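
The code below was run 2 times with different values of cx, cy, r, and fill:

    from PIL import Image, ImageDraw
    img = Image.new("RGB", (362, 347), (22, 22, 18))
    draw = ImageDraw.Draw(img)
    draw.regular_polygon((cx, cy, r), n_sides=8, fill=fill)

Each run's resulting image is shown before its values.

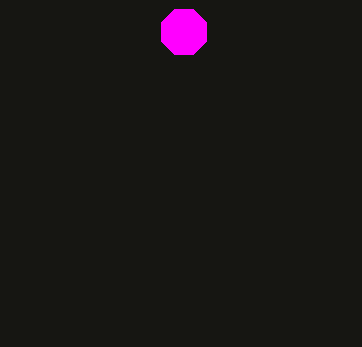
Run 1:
cx = 184
cy = 32
r = 24
fill = 'magenta'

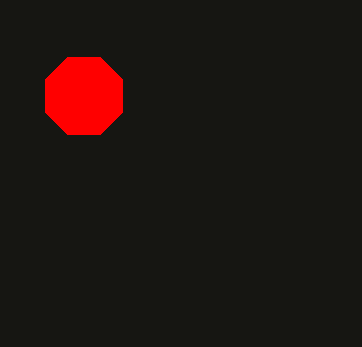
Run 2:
cx = 84; cy = 96; r = 42; fill = 'red'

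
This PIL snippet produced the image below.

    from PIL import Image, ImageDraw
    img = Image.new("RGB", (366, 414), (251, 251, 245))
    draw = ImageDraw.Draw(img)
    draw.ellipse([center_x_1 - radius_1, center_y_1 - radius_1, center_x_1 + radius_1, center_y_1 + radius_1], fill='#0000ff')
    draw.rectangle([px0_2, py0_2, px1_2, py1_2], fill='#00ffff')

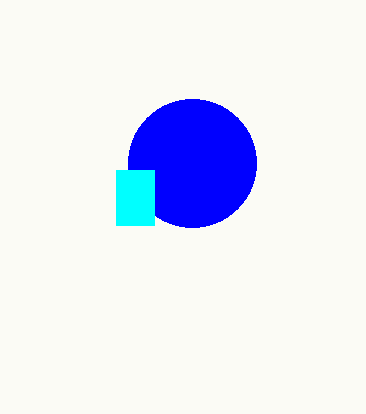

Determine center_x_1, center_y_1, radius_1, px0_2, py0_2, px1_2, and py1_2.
center_x_1 = 192
center_y_1 = 163
radius_1 = 64
px0_2 = 116
py0_2 = 170
px1_2 = 154
py1_2 = 225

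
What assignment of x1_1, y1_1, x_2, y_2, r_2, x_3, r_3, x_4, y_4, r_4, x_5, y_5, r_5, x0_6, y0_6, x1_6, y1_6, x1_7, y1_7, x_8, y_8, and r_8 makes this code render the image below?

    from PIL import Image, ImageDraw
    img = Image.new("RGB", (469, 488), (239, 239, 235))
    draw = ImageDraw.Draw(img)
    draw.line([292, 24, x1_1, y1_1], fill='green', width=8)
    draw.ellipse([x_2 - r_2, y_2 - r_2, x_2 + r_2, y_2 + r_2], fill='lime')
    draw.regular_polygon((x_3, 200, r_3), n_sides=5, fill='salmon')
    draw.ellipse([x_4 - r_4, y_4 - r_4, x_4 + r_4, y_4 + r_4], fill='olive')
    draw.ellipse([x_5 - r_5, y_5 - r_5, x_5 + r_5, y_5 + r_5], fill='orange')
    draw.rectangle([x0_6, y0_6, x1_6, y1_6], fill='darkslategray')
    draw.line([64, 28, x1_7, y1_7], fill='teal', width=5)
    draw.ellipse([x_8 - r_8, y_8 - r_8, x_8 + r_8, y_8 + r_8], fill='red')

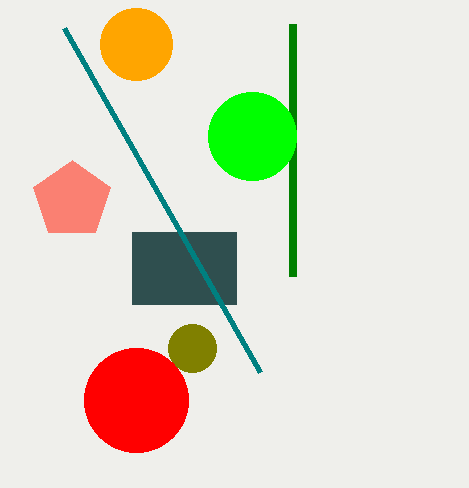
x1_1 = 292
y1_1 = 276
x_2 = 252
y_2 = 136
r_2 = 44
x_3 = 72
r_3 = 40
x_4 = 192
y_4 = 348
r_4 = 24
x_5 = 136
y_5 = 44
r_5 = 36
x0_6 = 132
y0_6 = 232
x1_6 = 236
y1_6 = 304
x1_7 = 260
y1_7 = 372
x_8 = 136
y_8 = 400
r_8 = 52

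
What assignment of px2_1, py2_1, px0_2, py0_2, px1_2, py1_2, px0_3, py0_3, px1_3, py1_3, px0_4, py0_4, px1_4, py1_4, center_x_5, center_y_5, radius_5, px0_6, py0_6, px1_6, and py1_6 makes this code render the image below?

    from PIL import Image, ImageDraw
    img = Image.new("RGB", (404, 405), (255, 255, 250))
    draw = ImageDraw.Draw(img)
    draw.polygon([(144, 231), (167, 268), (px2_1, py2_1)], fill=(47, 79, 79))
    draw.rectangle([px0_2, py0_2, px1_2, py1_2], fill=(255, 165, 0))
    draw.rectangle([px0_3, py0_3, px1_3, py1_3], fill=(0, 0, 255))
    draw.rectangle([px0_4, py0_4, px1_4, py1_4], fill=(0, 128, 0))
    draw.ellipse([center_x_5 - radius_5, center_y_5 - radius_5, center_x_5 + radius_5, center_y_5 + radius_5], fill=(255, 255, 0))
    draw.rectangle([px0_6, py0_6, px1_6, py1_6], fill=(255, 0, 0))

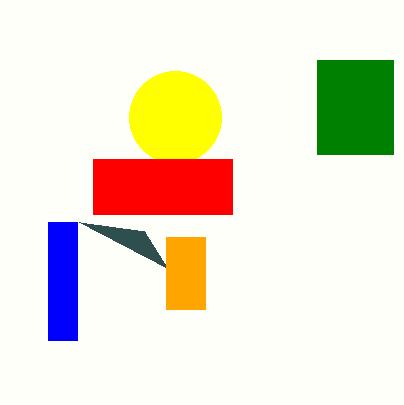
px2_1 = 79
py2_1 = 222
px0_2 = 166
py0_2 = 237
px1_2 = 205
py1_2 = 309
px0_3 = 48
py0_3 = 222
px1_3 = 77
py1_3 = 340
px0_4 = 317
py0_4 = 60
px1_4 = 393
py1_4 = 154
center_x_5 = 175
center_y_5 = 117
radius_5 = 46
px0_6 = 93
py0_6 = 159
px1_6 = 232
py1_6 = 214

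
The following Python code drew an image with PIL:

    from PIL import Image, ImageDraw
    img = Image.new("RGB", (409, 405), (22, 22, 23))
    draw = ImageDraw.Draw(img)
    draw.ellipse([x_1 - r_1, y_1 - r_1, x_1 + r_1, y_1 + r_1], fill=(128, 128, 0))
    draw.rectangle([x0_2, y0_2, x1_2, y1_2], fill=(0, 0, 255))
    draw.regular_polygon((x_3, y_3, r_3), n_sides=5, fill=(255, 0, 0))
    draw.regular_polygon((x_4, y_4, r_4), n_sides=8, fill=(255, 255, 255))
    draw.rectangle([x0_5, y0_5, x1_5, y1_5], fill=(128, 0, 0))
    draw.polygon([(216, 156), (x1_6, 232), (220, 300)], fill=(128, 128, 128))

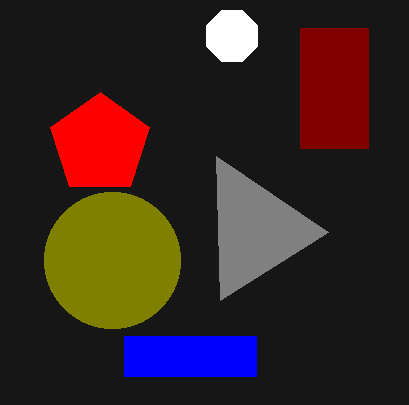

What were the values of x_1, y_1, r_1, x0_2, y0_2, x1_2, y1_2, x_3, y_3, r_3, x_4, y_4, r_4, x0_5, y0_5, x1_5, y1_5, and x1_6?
x_1 = 112
y_1 = 260
r_1 = 68
x0_2 = 124
y0_2 = 336
x1_2 = 256
y1_2 = 376
x_3 = 100
y_3 = 144
r_3 = 52
x_4 = 232
y_4 = 36
r_4 = 28
x0_5 = 300
y0_5 = 28
x1_5 = 368
y1_5 = 148
x1_6 = 328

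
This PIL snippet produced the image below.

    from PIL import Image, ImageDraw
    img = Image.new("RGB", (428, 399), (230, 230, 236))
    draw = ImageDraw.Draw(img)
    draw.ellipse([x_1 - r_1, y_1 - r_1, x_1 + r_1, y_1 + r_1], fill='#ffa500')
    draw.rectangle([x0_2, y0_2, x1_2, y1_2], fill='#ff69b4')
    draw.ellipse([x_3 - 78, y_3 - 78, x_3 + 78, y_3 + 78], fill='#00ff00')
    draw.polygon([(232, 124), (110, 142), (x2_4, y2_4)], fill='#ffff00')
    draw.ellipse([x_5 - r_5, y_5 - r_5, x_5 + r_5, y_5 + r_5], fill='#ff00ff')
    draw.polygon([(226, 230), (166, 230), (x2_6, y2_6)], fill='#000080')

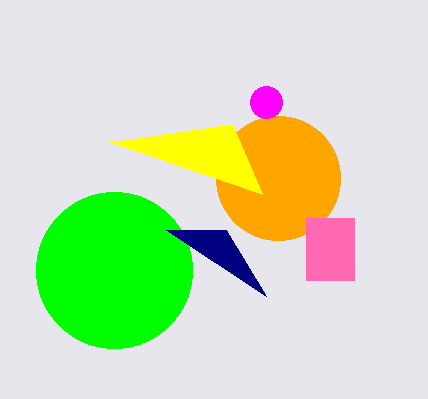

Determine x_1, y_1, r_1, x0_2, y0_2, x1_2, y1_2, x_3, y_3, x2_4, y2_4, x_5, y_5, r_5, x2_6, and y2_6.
x_1 = 278; y_1 = 178; r_1 = 62; x0_2 = 306; y0_2 = 218; x1_2 = 354; y1_2 = 280; x_3 = 114; y_3 = 270; x2_4 = 262; y2_4 = 194; x_5 = 266; y_5 = 102; r_5 = 16; x2_6 = 266; y2_6 = 296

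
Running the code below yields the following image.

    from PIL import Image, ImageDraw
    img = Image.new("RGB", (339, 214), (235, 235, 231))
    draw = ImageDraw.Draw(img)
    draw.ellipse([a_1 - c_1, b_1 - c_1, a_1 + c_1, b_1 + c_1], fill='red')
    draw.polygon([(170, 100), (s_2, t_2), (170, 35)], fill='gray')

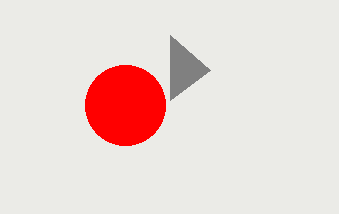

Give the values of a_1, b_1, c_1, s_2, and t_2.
a_1 = 125; b_1 = 105; c_1 = 40; s_2 = 210; t_2 = 70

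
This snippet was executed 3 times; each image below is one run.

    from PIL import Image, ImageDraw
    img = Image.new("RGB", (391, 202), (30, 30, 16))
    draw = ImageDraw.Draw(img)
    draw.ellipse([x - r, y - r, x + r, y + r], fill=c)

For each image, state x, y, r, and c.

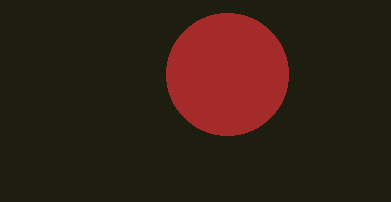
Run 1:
x = 227
y = 74
r = 61
c = 'brown'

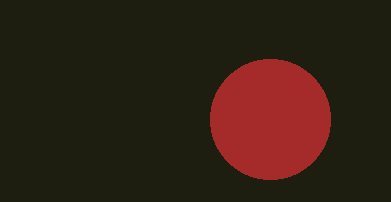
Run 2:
x = 270; y = 119; r = 60; c = 'brown'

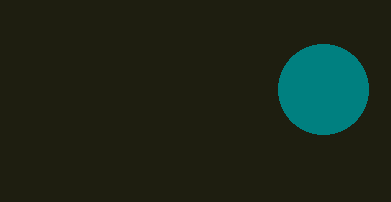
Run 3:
x = 323; y = 89; r = 45; c = 'teal'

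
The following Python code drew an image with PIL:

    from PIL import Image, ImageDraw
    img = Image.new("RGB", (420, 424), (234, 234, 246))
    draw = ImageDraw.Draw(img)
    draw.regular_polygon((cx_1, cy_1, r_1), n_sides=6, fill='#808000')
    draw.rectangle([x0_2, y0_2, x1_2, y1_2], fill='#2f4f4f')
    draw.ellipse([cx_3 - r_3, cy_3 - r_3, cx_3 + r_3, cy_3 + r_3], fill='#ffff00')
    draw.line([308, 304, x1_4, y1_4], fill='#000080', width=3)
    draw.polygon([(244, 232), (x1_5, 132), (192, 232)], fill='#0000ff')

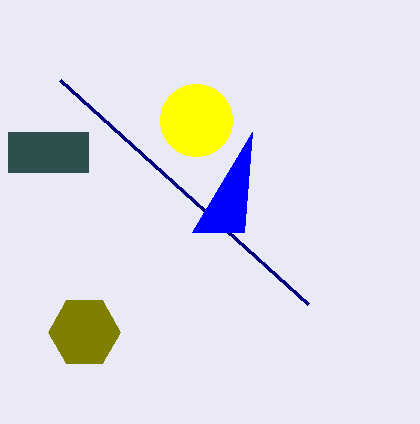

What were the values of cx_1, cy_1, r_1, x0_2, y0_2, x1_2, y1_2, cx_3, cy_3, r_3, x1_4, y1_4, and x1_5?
cx_1 = 84
cy_1 = 332
r_1 = 36
x0_2 = 8
y0_2 = 132
x1_2 = 88
y1_2 = 172
cx_3 = 196
cy_3 = 120
r_3 = 36
x1_4 = 60
y1_4 = 80
x1_5 = 252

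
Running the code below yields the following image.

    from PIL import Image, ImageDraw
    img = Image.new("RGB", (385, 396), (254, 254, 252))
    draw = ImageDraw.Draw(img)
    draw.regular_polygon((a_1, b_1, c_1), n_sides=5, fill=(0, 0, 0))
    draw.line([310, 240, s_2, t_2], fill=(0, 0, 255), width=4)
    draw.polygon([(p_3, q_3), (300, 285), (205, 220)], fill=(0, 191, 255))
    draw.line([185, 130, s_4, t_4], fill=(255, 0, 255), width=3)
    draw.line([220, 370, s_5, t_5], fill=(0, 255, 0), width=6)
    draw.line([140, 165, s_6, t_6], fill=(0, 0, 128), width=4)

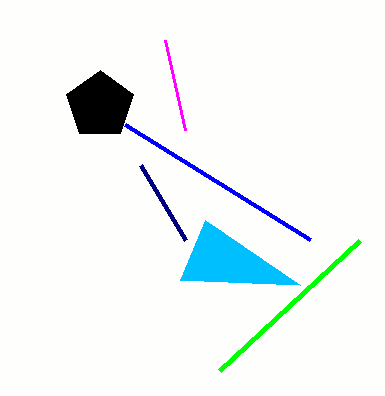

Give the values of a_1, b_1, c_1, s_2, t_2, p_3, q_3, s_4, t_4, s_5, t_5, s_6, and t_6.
a_1 = 100
b_1 = 105
c_1 = 35
s_2 = 125
t_2 = 125
p_3 = 180
q_3 = 280
s_4 = 165
t_4 = 40
s_5 = 360
t_5 = 240
s_6 = 185
t_6 = 240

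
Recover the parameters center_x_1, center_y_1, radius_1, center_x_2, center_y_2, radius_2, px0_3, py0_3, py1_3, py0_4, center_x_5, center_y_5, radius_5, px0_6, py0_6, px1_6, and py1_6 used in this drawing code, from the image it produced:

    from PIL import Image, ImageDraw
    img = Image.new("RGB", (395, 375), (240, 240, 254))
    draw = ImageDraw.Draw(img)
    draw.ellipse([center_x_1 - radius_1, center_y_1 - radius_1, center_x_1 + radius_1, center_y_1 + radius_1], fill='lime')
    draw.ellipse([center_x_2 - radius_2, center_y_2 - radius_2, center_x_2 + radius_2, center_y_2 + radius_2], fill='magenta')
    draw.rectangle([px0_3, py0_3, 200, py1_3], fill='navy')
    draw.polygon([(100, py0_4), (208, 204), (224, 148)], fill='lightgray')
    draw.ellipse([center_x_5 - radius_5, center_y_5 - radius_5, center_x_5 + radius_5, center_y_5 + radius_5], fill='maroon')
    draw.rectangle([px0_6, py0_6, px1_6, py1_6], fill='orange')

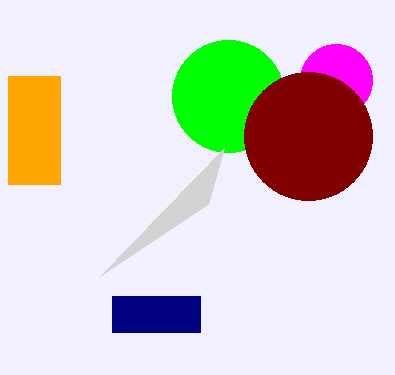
center_x_1 = 228, center_y_1 = 96, radius_1 = 56, center_x_2 = 336, center_y_2 = 80, radius_2 = 36, px0_3 = 112, py0_3 = 296, py1_3 = 332, py0_4 = 276, center_x_5 = 308, center_y_5 = 136, radius_5 = 64, px0_6 = 8, py0_6 = 76, px1_6 = 60, py1_6 = 184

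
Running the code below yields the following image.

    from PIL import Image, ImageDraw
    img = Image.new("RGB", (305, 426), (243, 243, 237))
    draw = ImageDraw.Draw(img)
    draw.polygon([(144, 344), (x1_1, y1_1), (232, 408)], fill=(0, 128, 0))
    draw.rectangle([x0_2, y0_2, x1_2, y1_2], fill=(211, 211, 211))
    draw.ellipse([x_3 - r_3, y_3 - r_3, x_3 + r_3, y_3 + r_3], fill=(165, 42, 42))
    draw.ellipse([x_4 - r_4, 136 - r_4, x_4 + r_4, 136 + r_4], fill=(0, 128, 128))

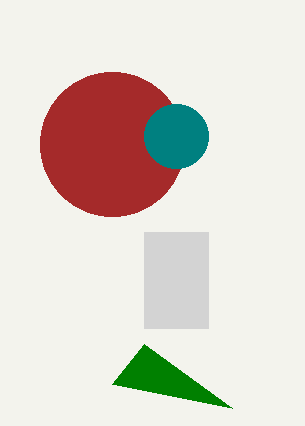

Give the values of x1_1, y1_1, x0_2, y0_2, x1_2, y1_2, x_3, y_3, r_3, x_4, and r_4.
x1_1 = 112; y1_1 = 384; x0_2 = 144; y0_2 = 232; x1_2 = 208; y1_2 = 328; x_3 = 112; y_3 = 144; r_3 = 72; x_4 = 176; r_4 = 32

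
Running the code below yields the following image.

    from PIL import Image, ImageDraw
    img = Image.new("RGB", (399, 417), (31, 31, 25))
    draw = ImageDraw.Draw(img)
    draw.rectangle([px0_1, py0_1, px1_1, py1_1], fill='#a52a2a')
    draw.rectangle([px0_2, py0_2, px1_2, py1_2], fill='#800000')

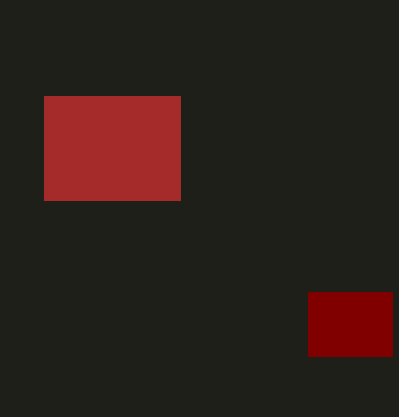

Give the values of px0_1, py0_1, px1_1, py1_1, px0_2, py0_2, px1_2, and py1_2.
px0_1 = 44
py0_1 = 96
px1_1 = 180
py1_1 = 200
px0_2 = 308
py0_2 = 292
px1_2 = 392
py1_2 = 356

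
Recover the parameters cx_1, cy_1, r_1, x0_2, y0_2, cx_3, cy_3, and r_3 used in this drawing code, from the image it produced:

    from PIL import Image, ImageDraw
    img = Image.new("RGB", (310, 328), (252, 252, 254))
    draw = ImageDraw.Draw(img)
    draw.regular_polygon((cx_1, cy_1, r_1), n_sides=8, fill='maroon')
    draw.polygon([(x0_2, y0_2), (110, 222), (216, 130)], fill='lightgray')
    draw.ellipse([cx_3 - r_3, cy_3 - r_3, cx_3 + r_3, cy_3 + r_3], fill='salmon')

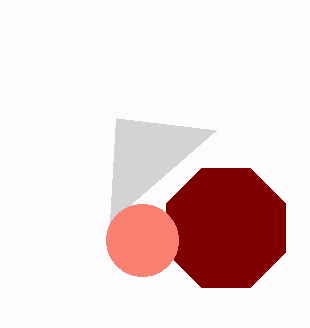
cx_1 = 226; cy_1 = 228; r_1 = 64; x0_2 = 116; y0_2 = 118; cx_3 = 142; cy_3 = 240; r_3 = 36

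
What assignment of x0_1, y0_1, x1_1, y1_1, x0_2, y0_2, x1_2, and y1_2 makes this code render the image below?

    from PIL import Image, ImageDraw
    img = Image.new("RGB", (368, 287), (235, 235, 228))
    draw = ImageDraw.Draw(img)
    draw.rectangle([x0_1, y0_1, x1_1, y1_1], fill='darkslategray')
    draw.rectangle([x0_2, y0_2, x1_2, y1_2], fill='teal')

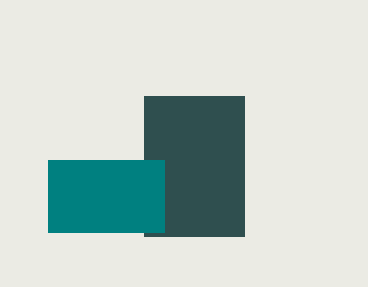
x0_1 = 144, y0_1 = 96, x1_1 = 244, y1_1 = 236, x0_2 = 48, y0_2 = 160, x1_2 = 164, y1_2 = 232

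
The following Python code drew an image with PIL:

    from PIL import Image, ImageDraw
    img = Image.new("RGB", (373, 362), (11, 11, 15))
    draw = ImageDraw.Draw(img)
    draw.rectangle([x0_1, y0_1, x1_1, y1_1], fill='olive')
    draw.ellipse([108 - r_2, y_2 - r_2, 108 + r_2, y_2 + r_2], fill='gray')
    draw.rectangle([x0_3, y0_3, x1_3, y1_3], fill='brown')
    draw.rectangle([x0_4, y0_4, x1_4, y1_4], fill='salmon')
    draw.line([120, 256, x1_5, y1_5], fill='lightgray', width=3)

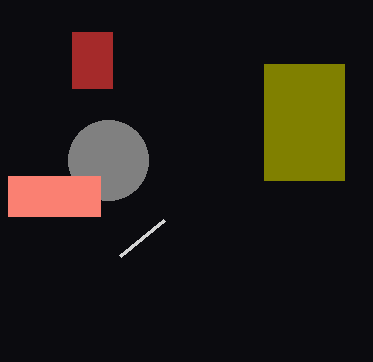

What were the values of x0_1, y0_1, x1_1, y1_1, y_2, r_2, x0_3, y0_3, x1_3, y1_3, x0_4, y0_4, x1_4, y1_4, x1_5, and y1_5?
x0_1 = 264, y0_1 = 64, x1_1 = 344, y1_1 = 180, y_2 = 160, r_2 = 40, x0_3 = 72, y0_3 = 32, x1_3 = 112, y1_3 = 88, x0_4 = 8, y0_4 = 176, x1_4 = 100, y1_4 = 216, x1_5 = 164, y1_5 = 220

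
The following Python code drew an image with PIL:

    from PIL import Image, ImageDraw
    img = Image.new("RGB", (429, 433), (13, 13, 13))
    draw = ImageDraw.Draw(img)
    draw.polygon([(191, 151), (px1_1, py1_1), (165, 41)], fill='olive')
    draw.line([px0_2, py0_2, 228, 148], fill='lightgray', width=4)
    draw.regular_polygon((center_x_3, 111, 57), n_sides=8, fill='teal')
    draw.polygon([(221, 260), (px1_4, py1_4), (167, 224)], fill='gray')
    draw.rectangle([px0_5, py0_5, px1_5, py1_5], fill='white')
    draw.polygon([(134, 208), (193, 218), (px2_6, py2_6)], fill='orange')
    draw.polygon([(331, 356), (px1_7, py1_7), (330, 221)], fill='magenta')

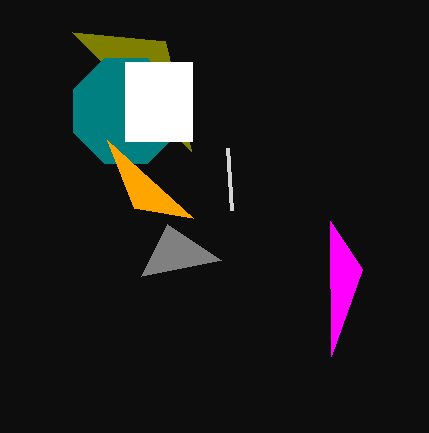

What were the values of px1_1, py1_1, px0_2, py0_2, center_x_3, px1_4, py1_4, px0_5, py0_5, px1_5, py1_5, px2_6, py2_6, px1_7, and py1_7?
px1_1 = 72, py1_1 = 32, px0_2 = 232, py0_2 = 210, center_x_3 = 126, px1_4 = 141, py1_4 = 276, px0_5 = 125, py0_5 = 62, px1_5 = 192, py1_5 = 141, px2_6 = 107, py2_6 = 140, px1_7 = 362, py1_7 = 269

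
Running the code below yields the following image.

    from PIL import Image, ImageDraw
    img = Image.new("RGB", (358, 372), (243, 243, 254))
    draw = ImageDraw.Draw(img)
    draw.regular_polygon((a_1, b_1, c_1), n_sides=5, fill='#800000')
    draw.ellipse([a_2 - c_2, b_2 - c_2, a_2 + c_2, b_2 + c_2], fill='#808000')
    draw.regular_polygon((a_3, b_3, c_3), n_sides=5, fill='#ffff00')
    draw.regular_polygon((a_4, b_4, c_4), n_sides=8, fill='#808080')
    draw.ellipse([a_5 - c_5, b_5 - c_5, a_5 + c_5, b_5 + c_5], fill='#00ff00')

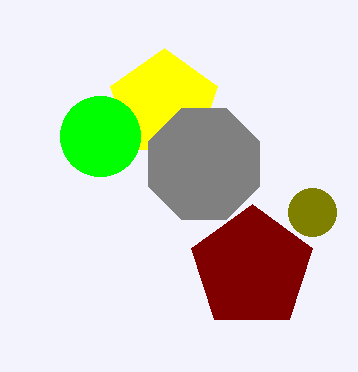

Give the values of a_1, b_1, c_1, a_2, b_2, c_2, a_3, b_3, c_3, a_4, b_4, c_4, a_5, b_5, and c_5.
a_1 = 252, b_1 = 268, c_1 = 64, a_2 = 312, b_2 = 212, c_2 = 24, a_3 = 164, b_3 = 104, c_3 = 56, a_4 = 204, b_4 = 164, c_4 = 60, a_5 = 100, b_5 = 136, c_5 = 40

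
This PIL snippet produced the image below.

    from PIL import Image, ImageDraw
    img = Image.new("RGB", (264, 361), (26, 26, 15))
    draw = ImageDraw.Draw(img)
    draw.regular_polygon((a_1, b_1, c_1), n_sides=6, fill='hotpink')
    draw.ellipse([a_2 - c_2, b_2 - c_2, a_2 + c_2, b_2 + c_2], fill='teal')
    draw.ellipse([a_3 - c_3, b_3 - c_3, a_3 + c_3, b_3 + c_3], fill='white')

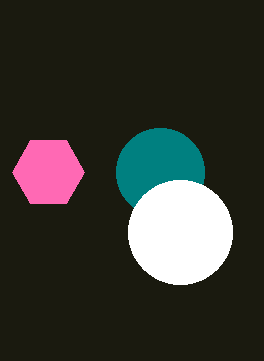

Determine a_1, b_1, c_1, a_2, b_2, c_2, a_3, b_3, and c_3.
a_1 = 48
b_1 = 172
c_1 = 36
a_2 = 160
b_2 = 172
c_2 = 44
a_3 = 180
b_3 = 232
c_3 = 52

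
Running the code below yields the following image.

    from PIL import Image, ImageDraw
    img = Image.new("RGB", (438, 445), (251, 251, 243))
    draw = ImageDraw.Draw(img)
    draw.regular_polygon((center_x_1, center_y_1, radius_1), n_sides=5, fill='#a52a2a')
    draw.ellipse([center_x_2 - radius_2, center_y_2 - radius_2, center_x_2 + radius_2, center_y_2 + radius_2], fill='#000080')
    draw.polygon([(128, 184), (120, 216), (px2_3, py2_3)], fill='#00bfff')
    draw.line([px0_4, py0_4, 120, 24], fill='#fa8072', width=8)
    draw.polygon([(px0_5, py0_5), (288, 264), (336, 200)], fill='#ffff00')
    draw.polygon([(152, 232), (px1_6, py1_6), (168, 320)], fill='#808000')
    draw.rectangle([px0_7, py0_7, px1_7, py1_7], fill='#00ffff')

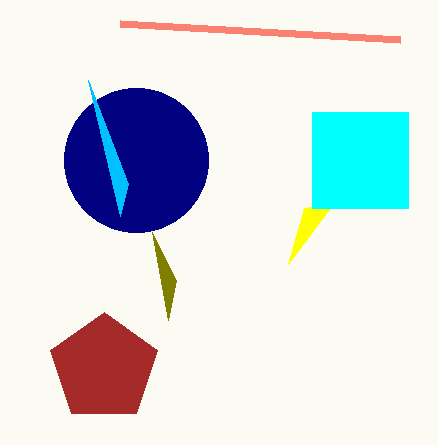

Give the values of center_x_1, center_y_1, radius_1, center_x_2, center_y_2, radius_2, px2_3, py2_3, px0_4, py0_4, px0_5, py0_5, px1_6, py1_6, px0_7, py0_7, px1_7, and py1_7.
center_x_1 = 104, center_y_1 = 368, radius_1 = 56, center_x_2 = 136, center_y_2 = 160, radius_2 = 72, px2_3 = 88, py2_3 = 80, px0_4 = 400, py0_4 = 40, px0_5 = 304, py0_5 = 208, px1_6 = 176, py1_6 = 280, px0_7 = 312, py0_7 = 112, px1_7 = 408, py1_7 = 208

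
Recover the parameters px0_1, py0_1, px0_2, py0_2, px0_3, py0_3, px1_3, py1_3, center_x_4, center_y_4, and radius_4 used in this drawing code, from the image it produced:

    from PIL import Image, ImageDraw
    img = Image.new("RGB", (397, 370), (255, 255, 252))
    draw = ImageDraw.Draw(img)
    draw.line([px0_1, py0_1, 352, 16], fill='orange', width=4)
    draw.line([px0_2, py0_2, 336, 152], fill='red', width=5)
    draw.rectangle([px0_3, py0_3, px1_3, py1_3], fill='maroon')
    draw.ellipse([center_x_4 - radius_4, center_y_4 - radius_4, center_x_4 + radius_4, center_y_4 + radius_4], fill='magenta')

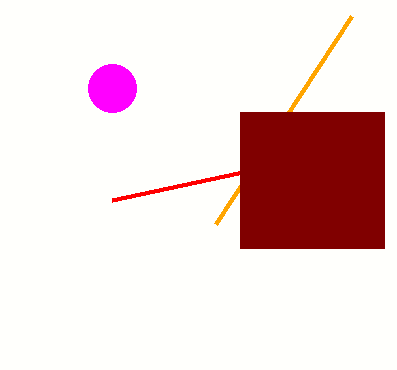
px0_1 = 216, py0_1 = 224, px0_2 = 112, py0_2 = 200, px0_3 = 240, py0_3 = 112, px1_3 = 384, py1_3 = 248, center_x_4 = 112, center_y_4 = 88, radius_4 = 24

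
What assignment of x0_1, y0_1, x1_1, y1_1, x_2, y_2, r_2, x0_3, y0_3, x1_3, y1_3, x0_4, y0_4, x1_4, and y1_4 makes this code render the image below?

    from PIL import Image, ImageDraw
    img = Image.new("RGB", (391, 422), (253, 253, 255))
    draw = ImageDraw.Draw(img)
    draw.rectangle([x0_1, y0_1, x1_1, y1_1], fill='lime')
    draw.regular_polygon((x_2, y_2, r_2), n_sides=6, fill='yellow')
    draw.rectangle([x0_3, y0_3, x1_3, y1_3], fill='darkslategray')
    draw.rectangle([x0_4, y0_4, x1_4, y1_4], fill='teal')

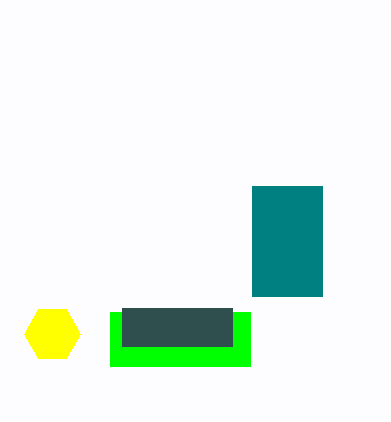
x0_1 = 110
y0_1 = 312
x1_1 = 250
y1_1 = 366
x_2 = 52
y_2 = 334
r_2 = 28
x0_3 = 122
y0_3 = 308
x1_3 = 232
y1_3 = 346
x0_4 = 252
y0_4 = 186
x1_4 = 322
y1_4 = 296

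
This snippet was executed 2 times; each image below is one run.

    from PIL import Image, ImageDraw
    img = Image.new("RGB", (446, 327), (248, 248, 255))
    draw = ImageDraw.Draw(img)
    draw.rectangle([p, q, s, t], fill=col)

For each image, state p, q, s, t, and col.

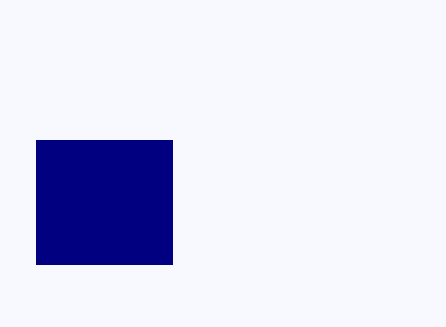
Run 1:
p = 36
q = 140
s = 172
t = 264
col = 'navy'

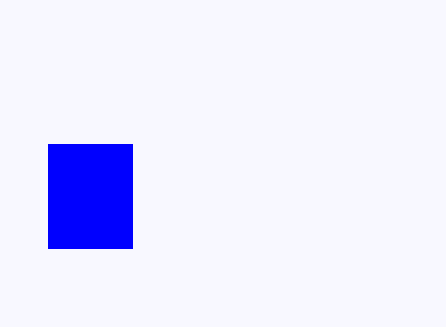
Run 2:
p = 48
q = 144
s = 132
t = 248
col = 'blue'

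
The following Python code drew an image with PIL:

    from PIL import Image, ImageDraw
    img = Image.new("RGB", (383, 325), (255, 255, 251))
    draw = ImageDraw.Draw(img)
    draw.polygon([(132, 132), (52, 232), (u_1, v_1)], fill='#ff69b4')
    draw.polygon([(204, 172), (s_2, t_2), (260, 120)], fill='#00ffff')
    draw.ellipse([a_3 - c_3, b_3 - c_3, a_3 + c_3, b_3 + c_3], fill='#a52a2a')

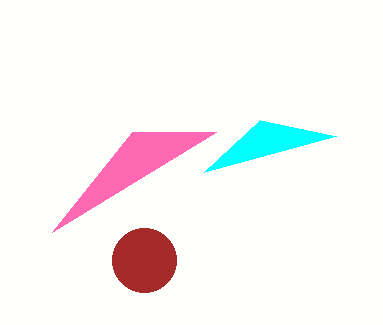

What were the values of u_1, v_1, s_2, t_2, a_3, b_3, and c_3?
u_1 = 216; v_1 = 132; s_2 = 336; t_2 = 136; a_3 = 144; b_3 = 260; c_3 = 32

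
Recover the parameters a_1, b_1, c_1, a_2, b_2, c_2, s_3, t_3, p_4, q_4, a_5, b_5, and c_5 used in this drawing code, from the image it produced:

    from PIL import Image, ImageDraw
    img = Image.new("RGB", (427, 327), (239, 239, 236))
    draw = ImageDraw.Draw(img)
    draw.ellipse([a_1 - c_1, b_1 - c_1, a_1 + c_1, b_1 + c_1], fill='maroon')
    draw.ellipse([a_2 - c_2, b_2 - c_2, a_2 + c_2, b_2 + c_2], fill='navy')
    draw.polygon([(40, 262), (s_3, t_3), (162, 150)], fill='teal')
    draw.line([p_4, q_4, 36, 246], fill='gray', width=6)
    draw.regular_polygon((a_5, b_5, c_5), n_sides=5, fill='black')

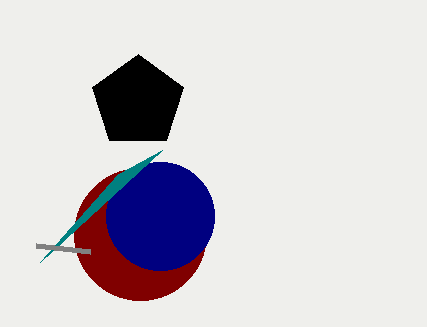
a_1 = 140, b_1 = 234, c_1 = 66, a_2 = 160, b_2 = 216, c_2 = 54, s_3 = 118, t_3 = 174, p_4 = 90, q_4 = 252, a_5 = 138, b_5 = 102, c_5 = 48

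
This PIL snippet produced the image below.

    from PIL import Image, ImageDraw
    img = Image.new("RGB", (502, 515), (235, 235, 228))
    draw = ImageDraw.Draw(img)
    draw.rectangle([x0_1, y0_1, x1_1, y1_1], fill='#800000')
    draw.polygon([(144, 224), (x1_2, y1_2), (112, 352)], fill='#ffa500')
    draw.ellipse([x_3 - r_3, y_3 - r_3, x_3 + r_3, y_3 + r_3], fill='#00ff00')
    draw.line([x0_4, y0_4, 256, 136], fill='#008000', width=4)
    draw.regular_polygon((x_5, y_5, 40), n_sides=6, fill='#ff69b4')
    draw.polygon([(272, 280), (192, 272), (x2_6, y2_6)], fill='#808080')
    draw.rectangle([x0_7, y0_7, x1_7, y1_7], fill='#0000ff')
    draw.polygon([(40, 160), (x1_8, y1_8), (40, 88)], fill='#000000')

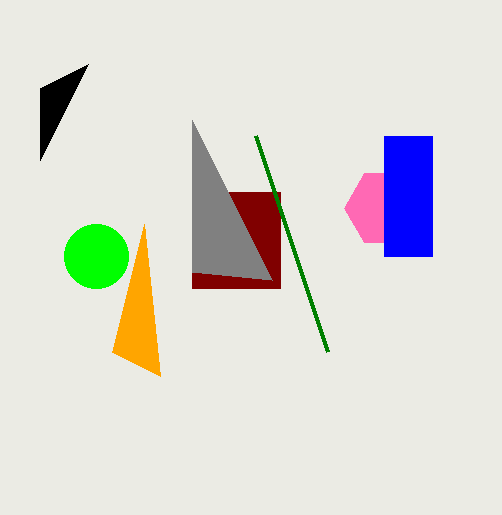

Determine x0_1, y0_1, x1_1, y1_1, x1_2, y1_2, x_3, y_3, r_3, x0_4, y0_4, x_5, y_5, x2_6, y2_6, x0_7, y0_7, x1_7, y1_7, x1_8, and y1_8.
x0_1 = 192, y0_1 = 192, x1_1 = 280, y1_1 = 288, x1_2 = 160, y1_2 = 376, x_3 = 96, y_3 = 256, r_3 = 32, x0_4 = 328, y0_4 = 352, x_5 = 384, y_5 = 208, x2_6 = 192, y2_6 = 120, x0_7 = 384, y0_7 = 136, x1_7 = 432, y1_7 = 256, x1_8 = 88, y1_8 = 64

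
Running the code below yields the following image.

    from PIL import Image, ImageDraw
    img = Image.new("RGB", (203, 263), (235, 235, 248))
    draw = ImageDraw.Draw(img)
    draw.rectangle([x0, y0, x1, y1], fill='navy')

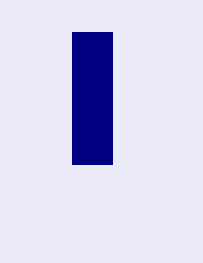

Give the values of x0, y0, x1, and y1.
x0 = 72, y0 = 32, x1 = 112, y1 = 164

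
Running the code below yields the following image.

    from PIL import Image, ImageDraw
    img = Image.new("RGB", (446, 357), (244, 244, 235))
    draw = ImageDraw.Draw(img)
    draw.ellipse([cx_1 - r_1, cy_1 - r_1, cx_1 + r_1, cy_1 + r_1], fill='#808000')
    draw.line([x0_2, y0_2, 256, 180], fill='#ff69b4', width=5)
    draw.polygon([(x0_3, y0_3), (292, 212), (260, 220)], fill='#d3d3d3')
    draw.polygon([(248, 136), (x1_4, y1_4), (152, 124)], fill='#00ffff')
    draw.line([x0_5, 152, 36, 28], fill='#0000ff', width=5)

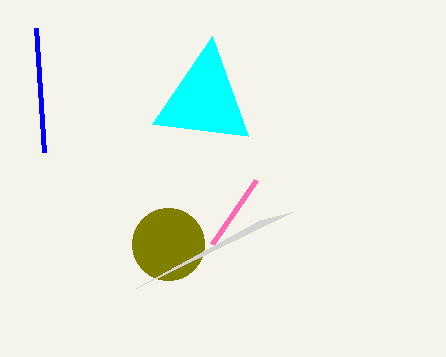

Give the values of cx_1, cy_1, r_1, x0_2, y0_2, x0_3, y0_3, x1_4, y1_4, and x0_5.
cx_1 = 168, cy_1 = 244, r_1 = 36, x0_2 = 212, y0_2 = 244, x0_3 = 136, y0_3 = 288, x1_4 = 212, y1_4 = 36, x0_5 = 44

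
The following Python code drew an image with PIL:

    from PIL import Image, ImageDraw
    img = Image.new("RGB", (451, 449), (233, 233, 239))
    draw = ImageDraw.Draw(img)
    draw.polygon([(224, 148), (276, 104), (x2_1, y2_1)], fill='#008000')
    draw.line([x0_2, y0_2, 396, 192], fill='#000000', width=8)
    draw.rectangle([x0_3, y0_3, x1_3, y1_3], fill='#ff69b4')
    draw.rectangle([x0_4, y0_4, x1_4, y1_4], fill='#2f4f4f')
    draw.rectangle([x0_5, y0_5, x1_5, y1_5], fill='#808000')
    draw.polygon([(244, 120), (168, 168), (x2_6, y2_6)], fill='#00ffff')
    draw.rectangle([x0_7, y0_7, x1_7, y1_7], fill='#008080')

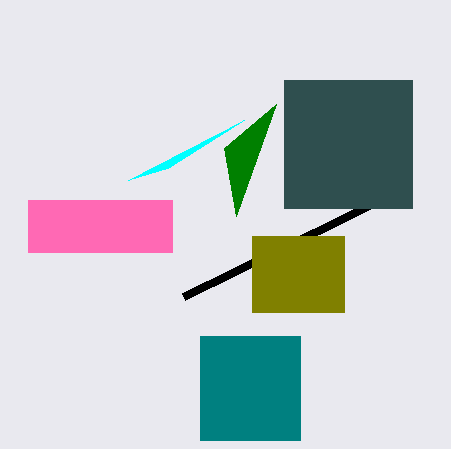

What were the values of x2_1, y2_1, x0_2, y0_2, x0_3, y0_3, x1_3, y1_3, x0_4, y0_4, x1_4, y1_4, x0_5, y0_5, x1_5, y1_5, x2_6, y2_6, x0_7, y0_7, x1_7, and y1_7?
x2_1 = 236; y2_1 = 216; x0_2 = 184; y0_2 = 296; x0_3 = 28; y0_3 = 200; x1_3 = 172; y1_3 = 252; x0_4 = 284; y0_4 = 80; x1_4 = 412; y1_4 = 208; x0_5 = 252; y0_5 = 236; x1_5 = 344; y1_5 = 312; x2_6 = 128; y2_6 = 180; x0_7 = 200; y0_7 = 336; x1_7 = 300; y1_7 = 440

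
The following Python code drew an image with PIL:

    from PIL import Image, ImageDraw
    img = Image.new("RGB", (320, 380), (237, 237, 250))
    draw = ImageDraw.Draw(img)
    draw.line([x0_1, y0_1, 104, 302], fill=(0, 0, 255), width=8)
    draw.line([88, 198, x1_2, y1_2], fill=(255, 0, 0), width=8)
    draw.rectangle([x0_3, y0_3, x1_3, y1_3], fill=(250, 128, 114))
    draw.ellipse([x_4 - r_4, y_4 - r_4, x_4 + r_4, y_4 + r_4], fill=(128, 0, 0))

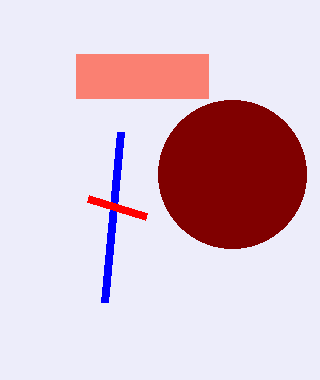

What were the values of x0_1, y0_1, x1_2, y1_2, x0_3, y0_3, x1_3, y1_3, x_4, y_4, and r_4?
x0_1 = 120, y0_1 = 132, x1_2 = 146, y1_2 = 216, x0_3 = 76, y0_3 = 54, x1_3 = 208, y1_3 = 98, x_4 = 232, y_4 = 174, r_4 = 74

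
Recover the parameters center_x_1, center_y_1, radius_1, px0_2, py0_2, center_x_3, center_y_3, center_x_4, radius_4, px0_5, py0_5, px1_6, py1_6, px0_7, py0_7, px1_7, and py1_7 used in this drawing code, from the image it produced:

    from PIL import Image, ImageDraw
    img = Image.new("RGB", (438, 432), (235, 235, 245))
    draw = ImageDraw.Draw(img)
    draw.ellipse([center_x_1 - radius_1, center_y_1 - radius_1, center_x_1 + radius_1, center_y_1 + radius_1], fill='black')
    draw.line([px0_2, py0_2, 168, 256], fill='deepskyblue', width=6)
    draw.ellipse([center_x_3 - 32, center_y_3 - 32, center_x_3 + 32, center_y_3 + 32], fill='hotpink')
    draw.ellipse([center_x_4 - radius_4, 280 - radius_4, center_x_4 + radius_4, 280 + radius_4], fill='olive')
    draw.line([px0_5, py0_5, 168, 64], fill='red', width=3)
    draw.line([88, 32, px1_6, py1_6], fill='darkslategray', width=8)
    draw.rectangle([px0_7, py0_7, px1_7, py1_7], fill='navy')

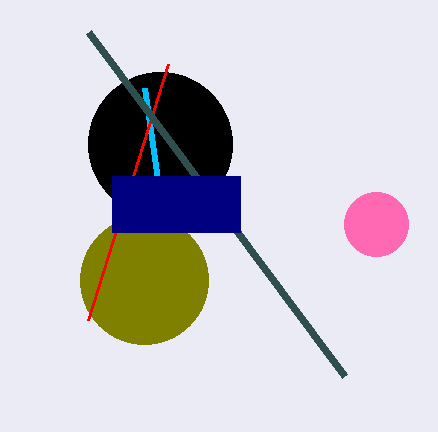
center_x_1 = 160, center_y_1 = 144, radius_1 = 72, px0_2 = 144, py0_2 = 88, center_x_3 = 376, center_y_3 = 224, center_x_4 = 144, radius_4 = 64, px0_5 = 88, py0_5 = 320, px1_6 = 344, py1_6 = 376, px0_7 = 112, py0_7 = 176, px1_7 = 240, py1_7 = 232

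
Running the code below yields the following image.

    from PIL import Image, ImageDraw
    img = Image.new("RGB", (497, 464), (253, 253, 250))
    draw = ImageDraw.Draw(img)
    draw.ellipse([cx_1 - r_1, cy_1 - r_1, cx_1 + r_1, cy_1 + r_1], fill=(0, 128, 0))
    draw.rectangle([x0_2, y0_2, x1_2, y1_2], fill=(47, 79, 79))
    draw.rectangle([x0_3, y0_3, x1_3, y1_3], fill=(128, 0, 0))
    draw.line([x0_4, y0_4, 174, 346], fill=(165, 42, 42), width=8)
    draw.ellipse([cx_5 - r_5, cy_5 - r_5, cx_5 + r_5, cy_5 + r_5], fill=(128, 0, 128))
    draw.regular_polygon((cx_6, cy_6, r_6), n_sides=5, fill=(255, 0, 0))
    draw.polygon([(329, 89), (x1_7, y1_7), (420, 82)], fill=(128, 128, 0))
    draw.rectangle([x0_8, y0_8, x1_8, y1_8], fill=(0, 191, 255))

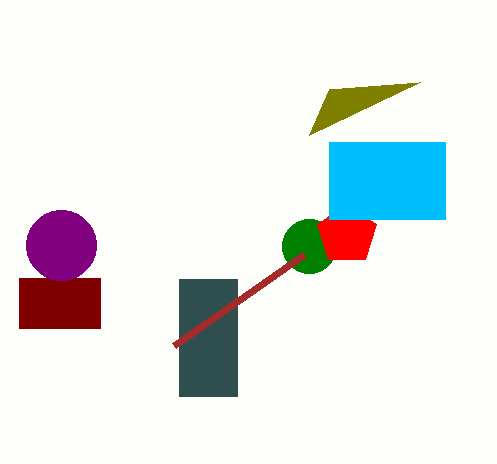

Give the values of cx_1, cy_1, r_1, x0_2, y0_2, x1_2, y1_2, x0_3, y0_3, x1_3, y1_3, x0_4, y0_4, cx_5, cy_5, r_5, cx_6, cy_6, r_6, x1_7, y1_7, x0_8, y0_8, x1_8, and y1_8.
cx_1 = 309, cy_1 = 246, r_1 = 27, x0_2 = 179, y0_2 = 279, x1_2 = 237, y1_2 = 396, x0_3 = 19, y0_3 = 278, x1_3 = 100, y1_3 = 328, x0_4 = 304, y0_4 = 255, cx_5 = 61, cy_5 = 245, r_5 = 35, cx_6 = 347, cy_6 = 234, r_6 = 31, x1_7 = 309, y1_7 = 135, x0_8 = 329, y0_8 = 142, x1_8 = 445, y1_8 = 219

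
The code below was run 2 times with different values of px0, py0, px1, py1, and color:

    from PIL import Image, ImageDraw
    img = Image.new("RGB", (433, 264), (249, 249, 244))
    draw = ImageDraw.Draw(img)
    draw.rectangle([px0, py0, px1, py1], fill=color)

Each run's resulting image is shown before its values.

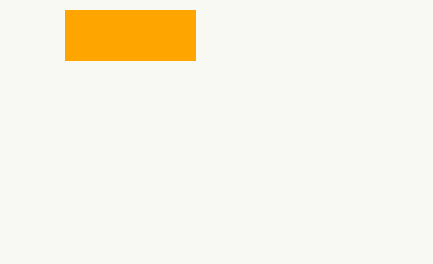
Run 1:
px0 = 65
py0 = 10
px1 = 195
py1 = 60
color = 'orange'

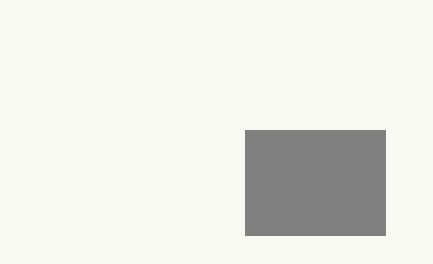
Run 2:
px0 = 245, py0 = 130, px1 = 385, py1 = 235, color = 'gray'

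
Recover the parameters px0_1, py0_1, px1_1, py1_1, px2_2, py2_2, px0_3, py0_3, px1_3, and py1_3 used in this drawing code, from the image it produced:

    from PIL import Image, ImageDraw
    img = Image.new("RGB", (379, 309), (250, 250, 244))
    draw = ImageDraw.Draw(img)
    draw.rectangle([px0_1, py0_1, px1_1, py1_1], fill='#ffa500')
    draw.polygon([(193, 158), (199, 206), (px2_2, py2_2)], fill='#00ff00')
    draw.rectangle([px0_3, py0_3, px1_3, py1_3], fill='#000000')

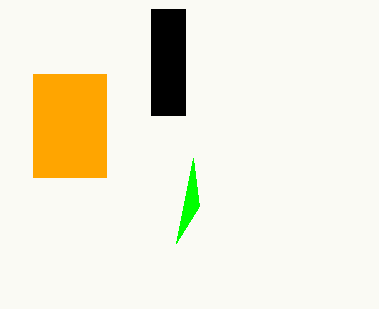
px0_1 = 33, py0_1 = 74, px1_1 = 106, py1_1 = 177, px2_2 = 176, py2_2 = 243, px0_3 = 151, py0_3 = 9, px1_3 = 185, py1_3 = 115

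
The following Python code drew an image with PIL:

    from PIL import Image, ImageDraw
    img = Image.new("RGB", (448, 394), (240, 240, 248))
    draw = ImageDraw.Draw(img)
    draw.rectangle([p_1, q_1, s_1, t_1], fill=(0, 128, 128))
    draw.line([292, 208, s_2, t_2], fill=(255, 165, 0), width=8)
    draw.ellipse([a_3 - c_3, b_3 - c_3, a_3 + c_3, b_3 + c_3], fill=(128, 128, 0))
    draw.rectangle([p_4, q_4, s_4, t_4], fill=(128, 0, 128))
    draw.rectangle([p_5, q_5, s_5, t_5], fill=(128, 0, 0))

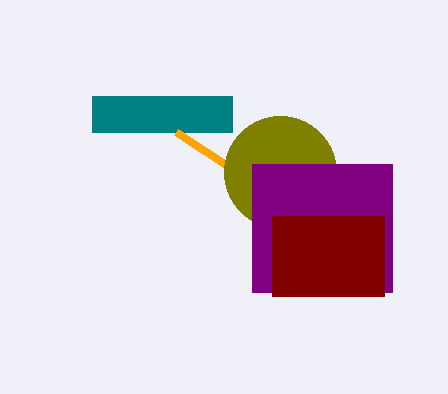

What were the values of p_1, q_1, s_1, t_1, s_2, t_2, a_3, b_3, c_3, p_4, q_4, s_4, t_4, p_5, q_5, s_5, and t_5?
p_1 = 92; q_1 = 96; s_1 = 232; t_1 = 132; s_2 = 176; t_2 = 132; a_3 = 280; b_3 = 172; c_3 = 56; p_4 = 252; q_4 = 164; s_4 = 392; t_4 = 292; p_5 = 272; q_5 = 216; s_5 = 384; t_5 = 296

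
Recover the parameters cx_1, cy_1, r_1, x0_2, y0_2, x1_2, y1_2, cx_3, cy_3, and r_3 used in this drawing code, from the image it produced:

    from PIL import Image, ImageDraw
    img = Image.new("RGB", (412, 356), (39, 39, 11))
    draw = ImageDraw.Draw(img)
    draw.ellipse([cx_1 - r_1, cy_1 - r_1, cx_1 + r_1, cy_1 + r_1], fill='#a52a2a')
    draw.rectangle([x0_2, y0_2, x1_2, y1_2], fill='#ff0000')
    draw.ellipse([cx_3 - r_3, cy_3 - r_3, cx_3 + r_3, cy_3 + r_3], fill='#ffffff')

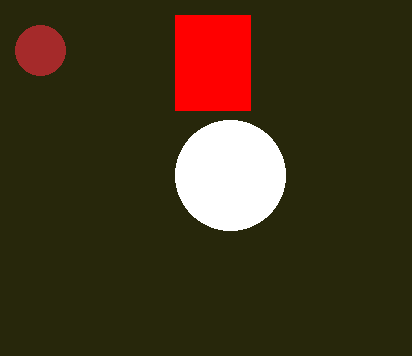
cx_1 = 40; cy_1 = 50; r_1 = 25; x0_2 = 175; y0_2 = 15; x1_2 = 250; y1_2 = 110; cx_3 = 230; cy_3 = 175; r_3 = 55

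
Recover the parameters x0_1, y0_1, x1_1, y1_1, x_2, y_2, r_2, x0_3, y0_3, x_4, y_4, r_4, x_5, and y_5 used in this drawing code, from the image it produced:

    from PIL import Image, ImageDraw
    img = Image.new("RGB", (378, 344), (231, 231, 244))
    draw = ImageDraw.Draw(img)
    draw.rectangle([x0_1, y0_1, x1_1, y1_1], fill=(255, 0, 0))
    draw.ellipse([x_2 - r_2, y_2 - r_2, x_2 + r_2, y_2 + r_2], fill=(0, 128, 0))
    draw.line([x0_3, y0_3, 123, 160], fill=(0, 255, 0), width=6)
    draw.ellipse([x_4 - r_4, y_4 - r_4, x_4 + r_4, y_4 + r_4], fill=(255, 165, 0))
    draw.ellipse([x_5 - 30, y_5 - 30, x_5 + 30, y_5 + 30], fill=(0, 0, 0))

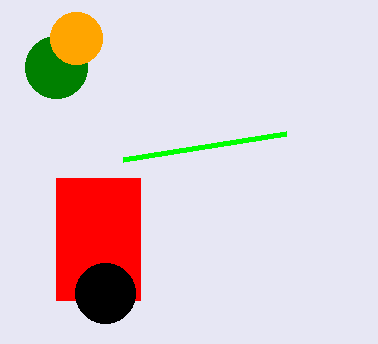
x0_1 = 56, y0_1 = 178, x1_1 = 140, y1_1 = 300, x_2 = 56, y_2 = 67, r_2 = 31, x0_3 = 286, y0_3 = 134, x_4 = 76, y_4 = 38, r_4 = 26, x_5 = 105, y_5 = 293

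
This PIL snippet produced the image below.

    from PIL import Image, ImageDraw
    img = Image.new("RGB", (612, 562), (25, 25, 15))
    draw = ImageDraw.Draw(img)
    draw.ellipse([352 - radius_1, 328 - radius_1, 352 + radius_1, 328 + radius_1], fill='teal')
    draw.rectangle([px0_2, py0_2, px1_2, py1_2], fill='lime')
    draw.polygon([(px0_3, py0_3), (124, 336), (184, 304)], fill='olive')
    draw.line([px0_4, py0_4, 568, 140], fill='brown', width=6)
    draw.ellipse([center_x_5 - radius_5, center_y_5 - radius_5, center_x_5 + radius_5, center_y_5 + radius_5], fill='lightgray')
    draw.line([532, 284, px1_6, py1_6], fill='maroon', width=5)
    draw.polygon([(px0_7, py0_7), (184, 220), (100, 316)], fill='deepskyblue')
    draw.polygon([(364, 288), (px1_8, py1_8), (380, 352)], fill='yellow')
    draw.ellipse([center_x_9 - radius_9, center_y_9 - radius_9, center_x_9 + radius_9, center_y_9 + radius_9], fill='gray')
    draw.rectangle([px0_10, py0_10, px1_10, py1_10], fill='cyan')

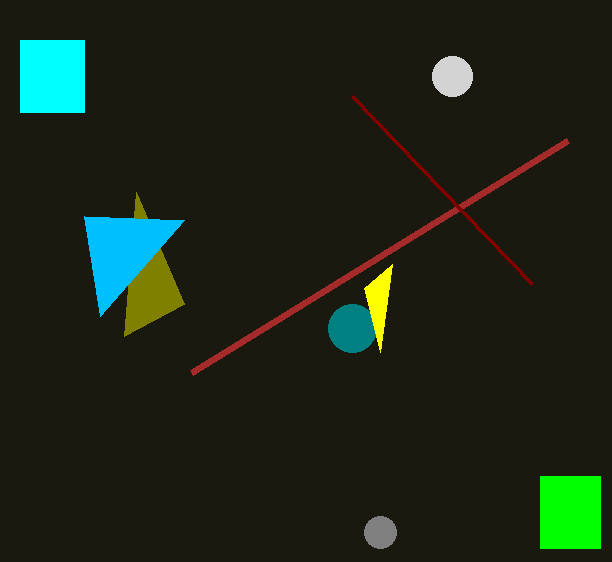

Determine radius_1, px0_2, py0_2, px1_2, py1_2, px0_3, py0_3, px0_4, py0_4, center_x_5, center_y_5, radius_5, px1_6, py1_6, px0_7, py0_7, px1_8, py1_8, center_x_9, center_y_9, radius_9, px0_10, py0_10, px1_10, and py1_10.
radius_1 = 24; px0_2 = 540; py0_2 = 476; px1_2 = 600; py1_2 = 548; px0_3 = 136; py0_3 = 192; px0_4 = 192; py0_4 = 372; center_x_5 = 452; center_y_5 = 76; radius_5 = 20; px1_6 = 352; py1_6 = 96; px0_7 = 84; py0_7 = 216; px1_8 = 392; py1_8 = 264; center_x_9 = 380; center_y_9 = 532; radius_9 = 16; px0_10 = 20; py0_10 = 40; px1_10 = 84; py1_10 = 112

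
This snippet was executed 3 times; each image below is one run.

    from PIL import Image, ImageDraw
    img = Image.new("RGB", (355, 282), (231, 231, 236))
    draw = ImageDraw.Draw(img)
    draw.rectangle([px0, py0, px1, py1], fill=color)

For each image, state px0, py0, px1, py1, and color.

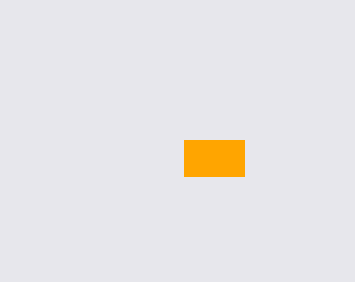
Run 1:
px0 = 184
py0 = 140
px1 = 244
py1 = 176
color = 'orange'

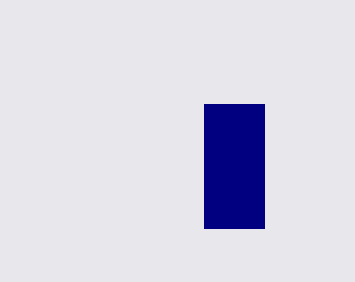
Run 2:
px0 = 204; py0 = 104; px1 = 264; py1 = 228; color = 'navy'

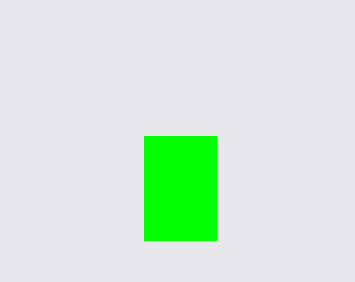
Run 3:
px0 = 144, py0 = 136, px1 = 216, py1 = 240, color = 'lime'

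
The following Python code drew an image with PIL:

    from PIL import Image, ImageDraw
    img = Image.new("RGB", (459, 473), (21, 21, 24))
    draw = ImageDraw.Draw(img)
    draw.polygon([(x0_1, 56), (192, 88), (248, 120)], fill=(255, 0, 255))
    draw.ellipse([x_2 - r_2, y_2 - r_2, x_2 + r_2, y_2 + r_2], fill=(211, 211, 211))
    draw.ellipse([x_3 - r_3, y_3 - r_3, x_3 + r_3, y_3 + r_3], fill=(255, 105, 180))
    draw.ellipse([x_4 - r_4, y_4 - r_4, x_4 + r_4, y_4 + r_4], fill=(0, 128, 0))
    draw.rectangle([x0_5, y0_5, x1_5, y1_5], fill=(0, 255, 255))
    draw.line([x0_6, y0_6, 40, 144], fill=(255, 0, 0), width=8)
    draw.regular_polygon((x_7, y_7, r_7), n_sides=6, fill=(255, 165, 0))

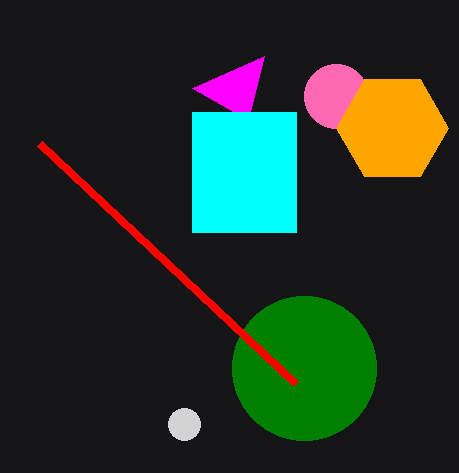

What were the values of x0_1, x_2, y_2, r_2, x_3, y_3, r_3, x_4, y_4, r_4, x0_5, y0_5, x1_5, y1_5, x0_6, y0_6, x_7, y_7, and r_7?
x0_1 = 264, x_2 = 184, y_2 = 424, r_2 = 16, x_3 = 336, y_3 = 96, r_3 = 32, x_4 = 304, y_4 = 368, r_4 = 72, x0_5 = 192, y0_5 = 112, x1_5 = 296, y1_5 = 232, x0_6 = 296, y0_6 = 384, x_7 = 392, y_7 = 128, r_7 = 56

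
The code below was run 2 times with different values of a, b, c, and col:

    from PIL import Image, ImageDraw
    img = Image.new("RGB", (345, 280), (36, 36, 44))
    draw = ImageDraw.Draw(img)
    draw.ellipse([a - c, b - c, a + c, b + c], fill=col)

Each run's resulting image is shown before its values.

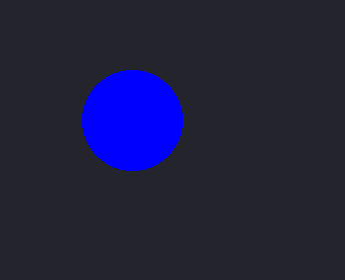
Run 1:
a = 132, b = 120, c = 50, col = 'blue'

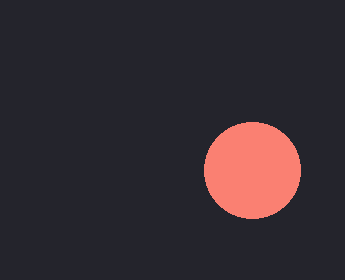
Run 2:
a = 252, b = 170, c = 48, col = 'salmon'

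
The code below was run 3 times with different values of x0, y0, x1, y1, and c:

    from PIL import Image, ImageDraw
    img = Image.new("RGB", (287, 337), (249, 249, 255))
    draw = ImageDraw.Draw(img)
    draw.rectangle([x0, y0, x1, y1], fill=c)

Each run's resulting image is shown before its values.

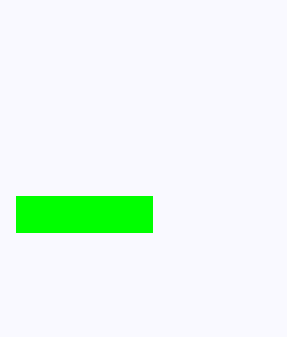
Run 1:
x0 = 16
y0 = 196
x1 = 152
y1 = 232
c = 'lime'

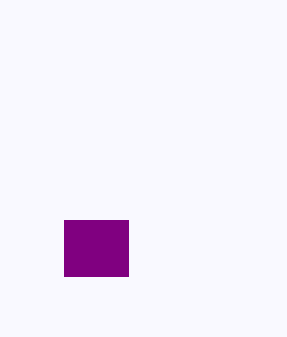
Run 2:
x0 = 64; y0 = 220; x1 = 128; y1 = 276; c = 'purple'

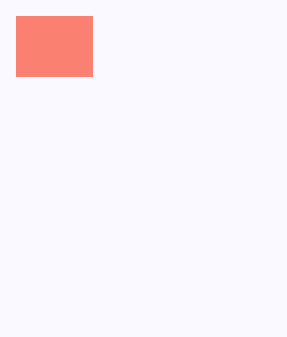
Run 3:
x0 = 16, y0 = 16, x1 = 92, y1 = 76, c = 'salmon'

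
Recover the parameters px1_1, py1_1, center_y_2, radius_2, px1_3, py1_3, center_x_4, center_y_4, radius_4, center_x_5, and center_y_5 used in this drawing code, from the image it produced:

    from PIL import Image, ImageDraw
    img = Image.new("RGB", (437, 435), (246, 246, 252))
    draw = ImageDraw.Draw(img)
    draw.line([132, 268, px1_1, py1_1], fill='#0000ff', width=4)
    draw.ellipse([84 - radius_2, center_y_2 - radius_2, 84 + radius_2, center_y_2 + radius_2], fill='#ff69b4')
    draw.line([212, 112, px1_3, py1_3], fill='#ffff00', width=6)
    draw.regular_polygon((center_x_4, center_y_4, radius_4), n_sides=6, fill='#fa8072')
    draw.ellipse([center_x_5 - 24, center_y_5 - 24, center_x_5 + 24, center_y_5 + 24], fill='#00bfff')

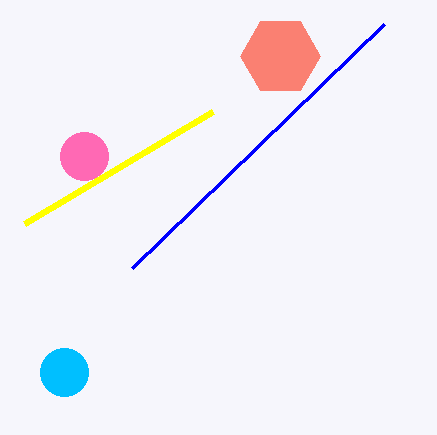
px1_1 = 384
py1_1 = 24
center_y_2 = 156
radius_2 = 24
px1_3 = 24
py1_3 = 224
center_x_4 = 280
center_y_4 = 56
radius_4 = 40
center_x_5 = 64
center_y_5 = 372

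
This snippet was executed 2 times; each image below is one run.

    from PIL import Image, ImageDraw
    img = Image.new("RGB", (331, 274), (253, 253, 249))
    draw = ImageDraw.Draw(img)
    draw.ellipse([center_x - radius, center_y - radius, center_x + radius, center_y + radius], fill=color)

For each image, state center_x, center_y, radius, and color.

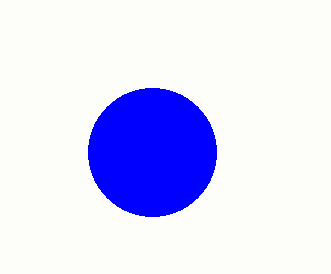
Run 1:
center_x = 152; center_y = 152; radius = 64; color = 'blue'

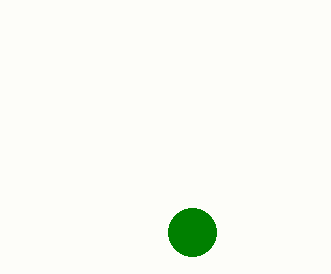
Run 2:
center_x = 192; center_y = 232; radius = 24; color = 'green'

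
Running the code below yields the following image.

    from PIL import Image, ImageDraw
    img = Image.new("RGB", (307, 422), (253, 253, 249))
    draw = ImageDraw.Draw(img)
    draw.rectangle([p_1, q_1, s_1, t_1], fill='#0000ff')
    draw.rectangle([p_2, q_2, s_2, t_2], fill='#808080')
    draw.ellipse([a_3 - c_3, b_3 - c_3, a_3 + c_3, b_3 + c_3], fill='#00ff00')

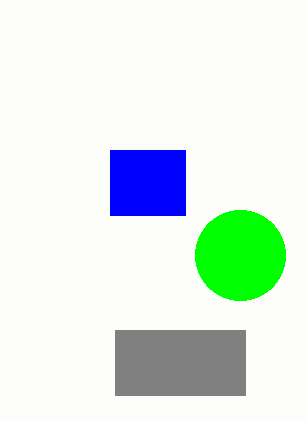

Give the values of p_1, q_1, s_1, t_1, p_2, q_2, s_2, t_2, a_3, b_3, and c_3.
p_1 = 110; q_1 = 150; s_1 = 185; t_1 = 215; p_2 = 115; q_2 = 330; s_2 = 245; t_2 = 395; a_3 = 240; b_3 = 255; c_3 = 45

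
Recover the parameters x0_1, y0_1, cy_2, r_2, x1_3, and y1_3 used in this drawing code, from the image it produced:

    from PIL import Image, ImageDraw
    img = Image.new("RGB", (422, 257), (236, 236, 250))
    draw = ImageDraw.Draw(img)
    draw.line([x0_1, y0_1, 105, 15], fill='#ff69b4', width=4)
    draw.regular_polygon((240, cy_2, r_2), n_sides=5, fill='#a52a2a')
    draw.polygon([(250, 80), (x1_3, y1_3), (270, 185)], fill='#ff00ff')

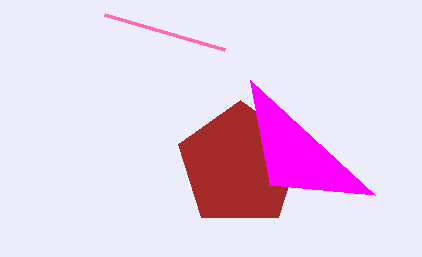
x0_1 = 225, y0_1 = 50, cy_2 = 165, r_2 = 65, x1_3 = 375, y1_3 = 195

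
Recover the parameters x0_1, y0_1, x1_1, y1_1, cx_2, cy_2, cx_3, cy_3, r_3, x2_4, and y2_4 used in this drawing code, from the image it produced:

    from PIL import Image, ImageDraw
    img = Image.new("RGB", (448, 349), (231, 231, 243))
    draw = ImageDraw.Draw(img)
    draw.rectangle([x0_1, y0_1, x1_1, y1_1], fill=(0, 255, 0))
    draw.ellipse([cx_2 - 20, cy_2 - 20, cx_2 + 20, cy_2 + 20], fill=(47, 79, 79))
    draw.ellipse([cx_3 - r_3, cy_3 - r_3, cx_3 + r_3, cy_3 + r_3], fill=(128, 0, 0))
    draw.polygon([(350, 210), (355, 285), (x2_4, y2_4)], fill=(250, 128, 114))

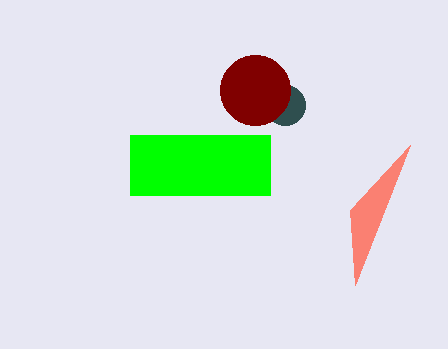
x0_1 = 130, y0_1 = 135, x1_1 = 270, y1_1 = 195, cx_2 = 285, cy_2 = 105, cx_3 = 255, cy_3 = 90, r_3 = 35, x2_4 = 410, y2_4 = 145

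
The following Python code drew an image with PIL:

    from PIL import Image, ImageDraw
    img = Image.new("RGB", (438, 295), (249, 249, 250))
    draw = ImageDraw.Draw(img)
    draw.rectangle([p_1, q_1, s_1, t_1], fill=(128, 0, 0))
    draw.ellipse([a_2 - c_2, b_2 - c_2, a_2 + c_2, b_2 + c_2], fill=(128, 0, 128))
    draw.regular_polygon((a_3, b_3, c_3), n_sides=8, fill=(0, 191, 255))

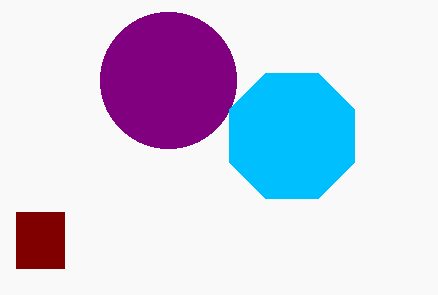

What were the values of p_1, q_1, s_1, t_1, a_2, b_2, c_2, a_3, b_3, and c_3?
p_1 = 16; q_1 = 212; s_1 = 64; t_1 = 268; a_2 = 168; b_2 = 80; c_2 = 68; a_3 = 292; b_3 = 136; c_3 = 68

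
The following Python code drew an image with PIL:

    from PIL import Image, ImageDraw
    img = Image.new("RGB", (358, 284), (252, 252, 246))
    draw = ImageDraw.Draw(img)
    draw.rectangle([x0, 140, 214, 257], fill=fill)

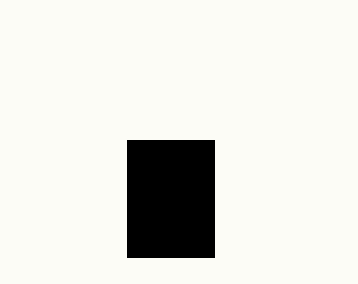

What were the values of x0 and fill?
x0 = 127
fill = 'black'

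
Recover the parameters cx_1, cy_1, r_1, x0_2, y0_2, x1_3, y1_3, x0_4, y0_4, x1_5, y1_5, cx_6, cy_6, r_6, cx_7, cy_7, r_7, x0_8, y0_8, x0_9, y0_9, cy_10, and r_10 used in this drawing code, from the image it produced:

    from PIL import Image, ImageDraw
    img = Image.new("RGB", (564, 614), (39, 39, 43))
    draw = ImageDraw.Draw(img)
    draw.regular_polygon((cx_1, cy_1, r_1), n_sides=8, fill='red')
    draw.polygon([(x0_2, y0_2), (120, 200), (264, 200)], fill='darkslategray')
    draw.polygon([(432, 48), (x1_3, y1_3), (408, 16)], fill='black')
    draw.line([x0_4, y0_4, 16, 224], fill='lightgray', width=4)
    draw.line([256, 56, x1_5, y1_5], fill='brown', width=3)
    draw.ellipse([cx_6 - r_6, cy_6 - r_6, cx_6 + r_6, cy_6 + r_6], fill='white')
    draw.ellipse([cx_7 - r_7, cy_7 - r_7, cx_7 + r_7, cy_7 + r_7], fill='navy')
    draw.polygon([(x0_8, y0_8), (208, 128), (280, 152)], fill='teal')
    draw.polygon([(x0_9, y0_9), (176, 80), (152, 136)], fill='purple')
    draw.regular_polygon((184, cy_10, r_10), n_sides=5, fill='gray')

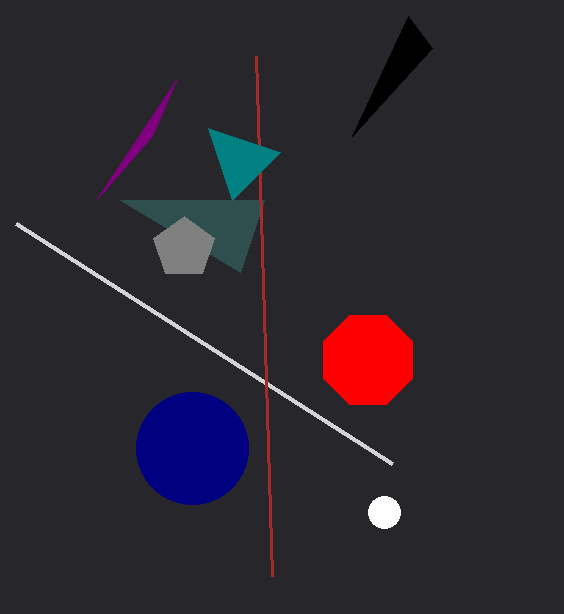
cx_1 = 368
cy_1 = 360
r_1 = 48
x0_2 = 240
y0_2 = 272
x1_3 = 352
y1_3 = 136
x0_4 = 392
y0_4 = 464
x1_5 = 272
y1_5 = 576
cx_6 = 384
cy_6 = 512
r_6 = 16
cx_7 = 192
cy_7 = 448
r_7 = 56
x0_8 = 232
y0_8 = 200
x0_9 = 96
y0_9 = 200
cy_10 = 248
r_10 = 32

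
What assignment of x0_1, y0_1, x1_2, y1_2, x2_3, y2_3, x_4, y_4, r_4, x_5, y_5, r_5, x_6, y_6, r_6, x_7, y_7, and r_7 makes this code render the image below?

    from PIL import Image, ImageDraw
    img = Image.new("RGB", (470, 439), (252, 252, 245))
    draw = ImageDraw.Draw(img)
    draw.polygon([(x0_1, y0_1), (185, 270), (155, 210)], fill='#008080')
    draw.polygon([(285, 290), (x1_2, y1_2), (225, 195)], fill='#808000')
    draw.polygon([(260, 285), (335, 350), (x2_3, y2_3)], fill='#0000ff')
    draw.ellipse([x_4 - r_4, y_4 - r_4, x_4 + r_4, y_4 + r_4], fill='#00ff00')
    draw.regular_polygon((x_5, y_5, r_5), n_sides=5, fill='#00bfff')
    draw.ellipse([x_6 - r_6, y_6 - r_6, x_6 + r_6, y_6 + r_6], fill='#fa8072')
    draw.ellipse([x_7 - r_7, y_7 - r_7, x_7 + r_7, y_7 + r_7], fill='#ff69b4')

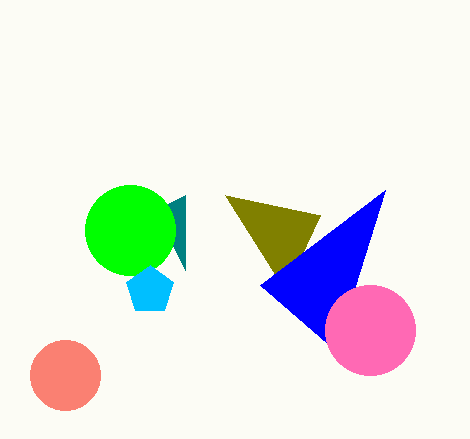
x0_1 = 185; y0_1 = 195; x1_2 = 320; y1_2 = 215; x2_3 = 385; y2_3 = 190; x_4 = 130; y_4 = 230; r_4 = 45; x_5 = 150; y_5 = 290; r_5 = 25; x_6 = 65; y_6 = 375; r_6 = 35; x_7 = 370; y_7 = 330; r_7 = 45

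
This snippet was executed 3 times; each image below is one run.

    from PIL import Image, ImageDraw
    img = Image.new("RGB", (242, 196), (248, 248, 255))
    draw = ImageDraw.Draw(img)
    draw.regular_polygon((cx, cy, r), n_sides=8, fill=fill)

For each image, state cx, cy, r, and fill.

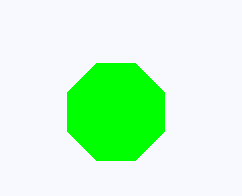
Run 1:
cx = 116
cy = 112
r = 52
fill = 'lime'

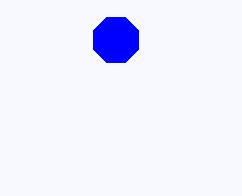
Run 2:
cx = 116
cy = 40
r = 24
fill = 'blue'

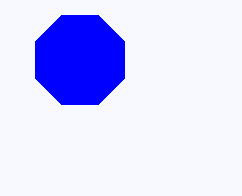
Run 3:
cx = 80
cy = 60
r = 48
fill = 'blue'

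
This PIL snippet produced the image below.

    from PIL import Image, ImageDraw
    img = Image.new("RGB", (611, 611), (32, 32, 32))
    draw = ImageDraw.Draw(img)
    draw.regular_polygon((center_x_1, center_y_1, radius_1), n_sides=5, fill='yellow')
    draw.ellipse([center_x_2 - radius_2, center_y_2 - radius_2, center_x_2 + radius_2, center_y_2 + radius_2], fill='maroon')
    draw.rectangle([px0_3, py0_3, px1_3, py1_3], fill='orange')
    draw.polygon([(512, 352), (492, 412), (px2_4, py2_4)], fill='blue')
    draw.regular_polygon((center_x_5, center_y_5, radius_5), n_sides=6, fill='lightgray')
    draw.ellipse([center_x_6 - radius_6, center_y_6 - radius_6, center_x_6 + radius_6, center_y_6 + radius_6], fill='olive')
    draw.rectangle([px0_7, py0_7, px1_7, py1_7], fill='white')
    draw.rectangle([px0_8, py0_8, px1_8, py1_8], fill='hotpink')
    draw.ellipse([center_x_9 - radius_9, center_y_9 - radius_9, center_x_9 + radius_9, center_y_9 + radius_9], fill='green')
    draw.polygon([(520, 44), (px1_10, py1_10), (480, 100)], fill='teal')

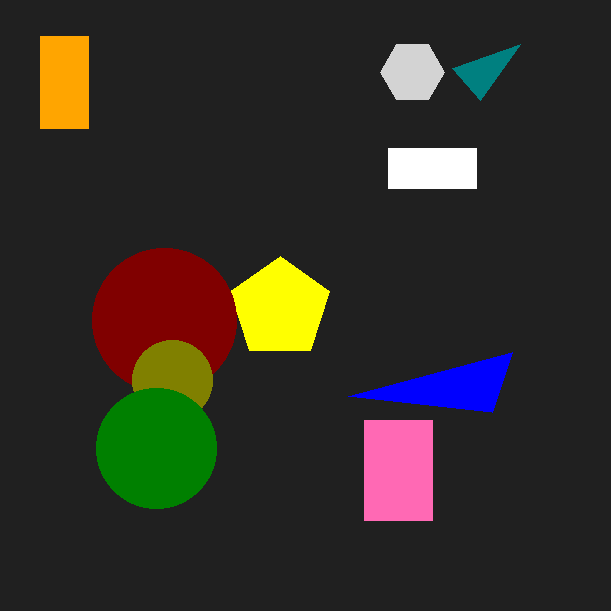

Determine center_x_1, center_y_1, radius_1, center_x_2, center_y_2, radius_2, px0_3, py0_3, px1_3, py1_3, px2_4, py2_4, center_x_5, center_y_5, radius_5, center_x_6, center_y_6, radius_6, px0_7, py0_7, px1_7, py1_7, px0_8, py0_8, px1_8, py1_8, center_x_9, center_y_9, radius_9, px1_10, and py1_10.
center_x_1 = 280, center_y_1 = 308, radius_1 = 52, center_x_2 = 164, center_y_2 = 320, radius_2 = 72, px0_3 = 40, py0_3 = 36, px1_3 = 88, py1_3 = 128, px2_4 = 348, py2_4 = 396, center_x_5 = 412, center_y_5 = 72, radius_5 = 32, center_x_6 = 172, center_y_6 = 380, radius_6 = 40, px0_7 = 388, py0_7 = 148, px1_7 = 476, py1_7 = 188, px0_8 = 364, py0_8 = 420, px1_8 = 432, py1_8 = 520, center_x_9 = 156, center_y_9 = 448, radius_9 = 60, px1_10 = 452, py1_10 = 68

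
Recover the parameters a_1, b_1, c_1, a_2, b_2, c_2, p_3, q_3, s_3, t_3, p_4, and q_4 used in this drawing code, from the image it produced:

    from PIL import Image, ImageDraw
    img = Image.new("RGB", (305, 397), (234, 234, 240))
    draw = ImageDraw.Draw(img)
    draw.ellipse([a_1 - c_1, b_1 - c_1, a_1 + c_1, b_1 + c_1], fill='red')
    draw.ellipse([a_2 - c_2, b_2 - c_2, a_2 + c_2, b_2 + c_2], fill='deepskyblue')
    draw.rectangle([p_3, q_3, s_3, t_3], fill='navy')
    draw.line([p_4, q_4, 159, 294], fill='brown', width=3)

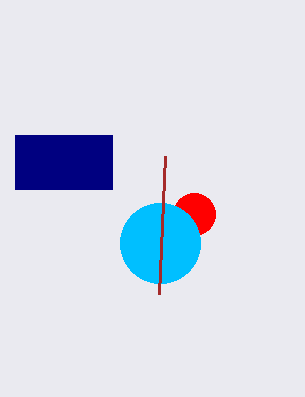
a_1 = 194
b_1 = 214
c_1 = 21
a_2 = 160
b_2 = 243
c_2 = 40
p_3 = 15
q_3 = 135
s_3 = 112
t_3 = 189
p_4 = 165
q_4 = 156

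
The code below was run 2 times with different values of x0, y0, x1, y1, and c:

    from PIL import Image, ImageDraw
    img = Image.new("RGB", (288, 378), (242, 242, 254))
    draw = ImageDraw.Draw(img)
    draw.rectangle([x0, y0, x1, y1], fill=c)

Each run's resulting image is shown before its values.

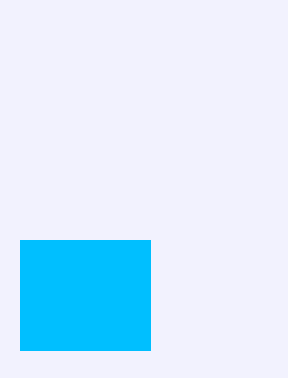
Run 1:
x0 = 20, y0 = 240, x1 = 150, y1 = 350, c = 'deepskyblue'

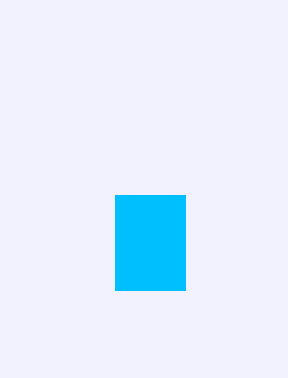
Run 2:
x0 = 115, y0 = 195, x1 = 185, y1 = 290, c = 'deepskyblue'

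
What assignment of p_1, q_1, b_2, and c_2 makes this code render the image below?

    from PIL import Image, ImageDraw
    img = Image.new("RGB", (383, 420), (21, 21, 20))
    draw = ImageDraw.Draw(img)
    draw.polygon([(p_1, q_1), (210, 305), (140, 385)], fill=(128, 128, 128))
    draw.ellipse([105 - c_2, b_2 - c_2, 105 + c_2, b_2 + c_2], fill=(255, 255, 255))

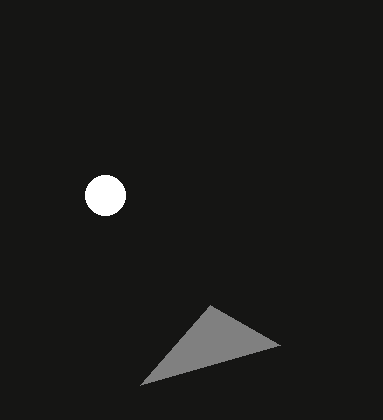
p_1 = 280, q_1 = 345, b_2 = 195, c_2 = 20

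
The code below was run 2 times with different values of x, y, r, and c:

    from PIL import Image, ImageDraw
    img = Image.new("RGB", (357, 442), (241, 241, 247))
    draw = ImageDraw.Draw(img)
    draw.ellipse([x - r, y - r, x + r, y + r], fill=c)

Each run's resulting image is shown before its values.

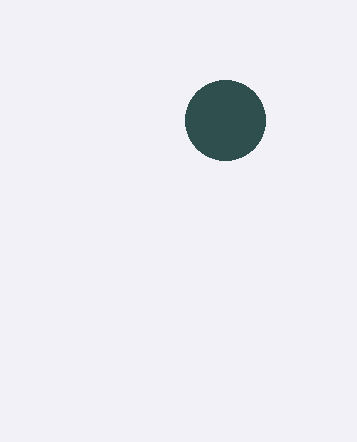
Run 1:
x = 225
y = 120
r = 40
c = 'darkslategray'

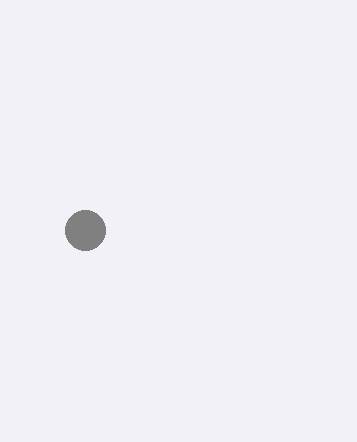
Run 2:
x = 85, y = 230, r = 20, c = 'gray'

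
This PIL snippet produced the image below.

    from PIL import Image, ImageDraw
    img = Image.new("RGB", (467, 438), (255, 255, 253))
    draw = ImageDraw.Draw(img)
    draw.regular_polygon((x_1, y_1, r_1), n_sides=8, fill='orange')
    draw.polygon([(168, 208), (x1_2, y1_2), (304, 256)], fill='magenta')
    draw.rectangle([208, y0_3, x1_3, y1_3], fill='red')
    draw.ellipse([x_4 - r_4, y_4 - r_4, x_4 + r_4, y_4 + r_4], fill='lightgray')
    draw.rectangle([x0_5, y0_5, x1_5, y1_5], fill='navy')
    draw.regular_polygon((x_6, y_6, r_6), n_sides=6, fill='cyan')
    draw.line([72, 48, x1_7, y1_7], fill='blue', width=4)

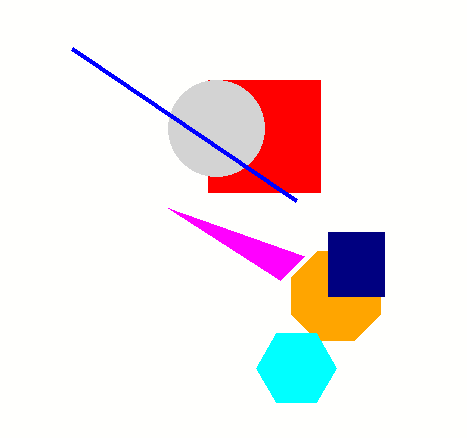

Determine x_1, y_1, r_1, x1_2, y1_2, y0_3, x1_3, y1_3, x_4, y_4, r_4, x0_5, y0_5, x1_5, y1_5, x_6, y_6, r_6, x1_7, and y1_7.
x_1 = 336; y_1 = 296; r_1 = 48; x1_2 = 280; y1_2 = 280; y0_3 = 80; x1_3 = 320; y1_3 = 192; x_4 = 216; y_4 = 128; r_4 = 48; x0_5 = 328; y0_5 = 232; x1_5 = 384; y1_5 = 296; x_6 = 296; y_6 = 368; r_6 = 40; x1_7 = 296; y1_7 = 200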